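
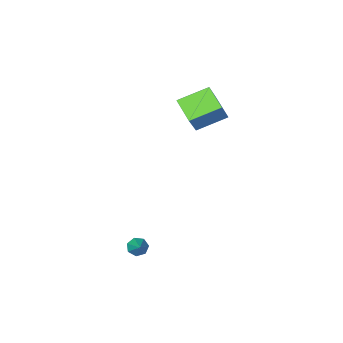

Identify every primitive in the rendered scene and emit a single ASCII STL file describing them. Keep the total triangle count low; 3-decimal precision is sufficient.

solid 
facet normal -0.887 0.249 0.388
outer loop
vertex -2.455 -0.147 4.348
vertex -2.412 1.149 3.614
vertex -3.353 -0.977 2.829
endloop
endfacet
facet normal -0.029 -0.870 0.493
outer loop
vertex -1.748 -1.429 2.126
vertex -2.455 -0.147 4.348
vertex -3.353 -0.977 2.829
endloop
endfacet
facet normal -0.887 0.249 0.389
outer loop
vertex -3.353 -0.977 2.829
vertex -2.412 1.149 3.614
vertex -3.311 0.318 2.095
endloop
endfacet
facet normal -0.461 -0.426 -0.778
outer loop
vertex -3.311 0.318 2.095
vertex -1.748 -1.429 2.126
vertex -3.353 -0.977 2.829
endloop
endfacet
facet normal 0.461 0.426 0.779
outer loop
vertex -2.455 -0.147 4.348
vertex -0.807 0.697 2.911
vertex -2.412 1.149 3.614
endloop
endfacet
facet normal -0.029 -0.870 0.493
outer loop
vertex -0.849 -0.598 3.645
vertex -2.455 -0.147 4.348
vertex -1.748 -1.429 2.126
endloop
endfacet
facet normal 0.461 0.426 0.779
outer loop
vertex -0.849 -0.598 3.645
vertex -0.807 0.697 2.911
vertex -2.455 -0.147 4.348
endloop
endfacet
facet normal 0.029 0.870 -0.493
outer loop
vertex -2.412 1.149 3.614
vertex -0.807 0.697 2.911
vertex -3.311 0.318 2.095
endloop
endfacet
facet normal -0.461 -0.426 -0.779
outer loop
vertex -1.705 -0.133 1.392
vertex -1.748 -1.429 2.126
vertex -3.311 0.318 2.095
endloop
endfacet
facet normal 0.029 0.870 -0.492
outer loop
vertex -3.311 0.318 2.095
vertex -0.807 0.697 2.911
vertex -1.705 -0.133 1.392
endloop
endfacet
facet normal 0.887 -0.249 -0.389
outer loop
vertex -1.705 -0.133 1.392
vertex -0.849 -0.598 3.645
vertex -1.748 -1.429 2.126
endloop
endfacet
facet normal 0.887 -0.249 -0.388
outer loop
vertex -0.807 0.697 2.911
vertex -0.849 -0.598 3.645
vertex -1.705 -0.133 1.392
endloop
endfacet
facet normal -0.307 -0.733 -0.607
outer loop
vertex 3.758 2.595 -3.282
vertex 3.351 2.916 -3.464
vertex 3.862 2.865 -3.661
endloop
endfacet
facet normal 0.976 -0.115 0.186
outer loop
vertex 3.758 2.595 -3.282
vertex 3.862 2.865 -3.661
vertex 3.789 3.964 -2.596
endloop
endfacet
facet normal -0.307 -0.733 -0.607
outer loop
vertex 3.862 2.865 -3.661
vertex 3.351 2.916 -3.464
vertex 3.581 3.174 -3.892
endloop
endfacet
facet normal 0.807 0.438 -0.396
outer loop
vertex 3.862 2.865 -3.661
vertex 3.581 3.174 -3.892
vertex 3.789 3.964 -2.596
endloop
endfacet
facet normal -0.307 -0.733 -0.607
outer loop
vertex 3.581 3.174 -3.892
vertex 3.351 2.916 -3.464
vertex 3.127 3.289 -3.801
endloop
endfacet
facet normal 0.107 0.841 -0.530
outer loop
vertex 3.581 3.174 -3.892
vertex 3.127 3.289 -3.801
vertex 3.789 3.964 -2.596
endloop
endfacet
facet normal -0.304 -0.733 -0.609
outer loop
vertex 3.127 3.289 -3.801
vertex 3.351 2.916 -3.464
vertex 2.841 3.122 -3.457
endloop
endfacet
facet normal -0.600 0.792 -0.114
outer loop
vertex 3.127 3.289 -3.801
vertex 2.841 3.122 -3.457
vertex 3.789 3.964 -2.596
endloop
endfacet
facet normal -0.305 -0.734 -0.606
outer loop
vertex 2.841 3.122 -3.457
vertex 3.351 2.916 -3.464
vertex 2.94 2.801 -3.118
endloop
endfacet
facet normal -0.778 0.327 0.537
outer loop
vertex 2.841 3.122 -3.457
vertex 2.94 2.801 -3.118
vertex 3.789 3.964 -2.596
endloop
endfacet
facet normal -0.306 -0.733 -0.607
outer loop
vertex 2.94 2.801 -3.118
vertex 3.351 2.916 -3.464
vertex 3.348 2.566 -3.04
endloop
endfacet
facet normal -0.296 -0.203 0.933
outer loop
vertex 2.94 2.801 -3.118
vertex 3.348 2.566 -3.04
vertex 3.789 3.964 -2.596
endloop
endfacet
facet normal -0.307 -0.733 -0.607
outer loop
vertex 3.348 2.566 -3.04
vertex 3.351 2.916 -3.464
vertex 3.758 2.595 -3.282
endloop
endfacet
facet normal 0.487 -0.400 0.777
outer loop
vertex 3.348 2.566 -3.04
vertex 3.758 2.595 -3.282
vertex 3.789 3.964 -2.596
endloop
endfacet

endsolid


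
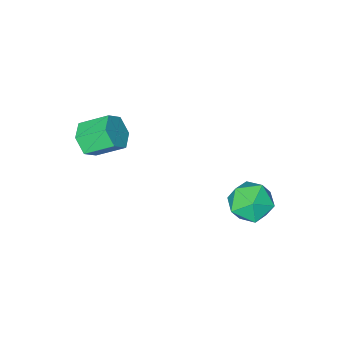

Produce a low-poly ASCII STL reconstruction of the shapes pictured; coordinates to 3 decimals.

solid 
facet normal 0.605 -0.593 -0.532
outer loop
vertex 1.255 0.416 3.532
vertex 0.792 0.334 3.097
vertex 1.209 0.816 3.034
endloop
endfacet
facet normal 0.793 0.508 0.335
outer loop
vertex 1.255 0.416 3.532
vertex 1.209 0.816 3.034
vertex 0.59 1.068 4.117
endloop
endfacet
facet normal 0.793 0.508 0.335
outer loop
vertex 0.59 1.068 4.117
vertex 1.209 0.816 3.034
vertex 0.544 1.468 3.62
endloop
endfacet
facet normal -0.605 0.592 0.532
outer loop
vertex 0.59 1.068 4.117
vertex 0.544 1.468 3.62
vertex 0.128 0.986 3.683
endloop
endfacet
facet normal 0.604 -0.592 -0.533
outer loop
vertex 1.209 0.816 3.034
vertex 0.792 0.334 3.097
vertex 0.746 0.734 2.6
endloop
endfacet
facet normal 0.334 0.795 -0.506
outer loop
vertex 1.209 0.816 3.034
vertex 0.746 0.734 2.6
vertex 0.544 1.468 3.62
endloop
endfacet
facet normal 0.334 0.795 -0.506
outer loop
vertex 0.544 1.468 3.62
vertex 0.746 0.734 2.6
vertex 0.081 1.386 3.185
endloop
endfacet
facet normal -0.605 0.592 0.532
outer loop
vertex 0.544 1.468 3.62
vertex 0.081 1.386 3.185
vertex 0.128 0.986 3.683
endloop
endfacet
facet normal 0.605 -0.592 -0.532
outer loop
vertex 0.746 0.734 2.6
vertex 0.792 0.334 3.097
vertex 0.33 0.252 2.663
endloop
endfacet
facet normal -0.459 0.286 -0.841
outer loop
vertex 0.746 0.734 2.6
vertex 0.33 0.252 2.663
vertex 0.081 1.386 3.185
endloop
endfacet
facet normal -0.459 0.286 -0.841
outer loop
vertex 0.081 1.386 3.185
vertex 0.33 0.252 2.663
vertex -0.335 0.904 3.248
endloop
endfacet
facet normal -0.605 0.592 0.532
outer loop
vertex 0.081 1.386 3.185
vertex -0.335 0.904 3.248
vertex 0.128 0.986 3.683
endloop
endfacet
facet normal 0.605 -0.592 -0.532
outer loop
vertex 0.33 0.252 2.663
vertex 0.792 0.334 3.097
vertex 0.376 -0.148 3.16
endloop
endfacet
facet normal -0.793 -0.508 -0.335
outer loop
vertex 0.33 0.252 2.663
vertex 0.376 -0.148 3.16
vertex -0.335 0.904 3.248
endloop
endfacet
facet normal -0.793 -0.508 -0.335
outer loop
vertex -0.335 0.904 3.248
vertex 0.376 -0.148 3.16
vertex -0.289 0.504 3.746
endloop
endfacet
facet normal -0.605 0.593 0.532
outer loop
vertex -0.335 0.904 3.248
vertex -0.289 0.504 3.746
vertex 0.128 0.986 3.683
endloop
endfacet
facet normal 0.605 -0.592 -0.532
outer loop
vertex 0.376 -0.148 3.16
vertex 0.792 0.334 3.097
vertex 0.839 -0.066 3.595
endloop
endfacet
facet normal -0.334 -0.795 0.506
outer loop
vertex 0.376 -0.148 3.16
vertex 0.839 -0.066 3.595
vertex -0.289 0.504 3.746
endloop
endfacet
facet normal -0.334 -0.795 0.506
outer loop
vertex -0.289 0.504 3.746
vertex 0.839 -0.066 3.595
vertex 0.174 0.586 4.18
endloop
endfacet
facet normal -0.604 0.592 0.533
outer loop
vertex -0.289 0.504 3.746
vertex 0.174 0.586 4.18
vertex 0.128 0.986 3.683
endloop
endfacet
facet normal 0.605 -0.592 -0.532
outer loop
vertex 0.839 -0.066 3.595
vertex 0.792 0.334 3.097
vertex 1.255 0.416 3.532
endloop
endfacet
facet normal 0.459 -0.286 0.841
outer loop
vertex 0.839 -0.066 3.595
vertex 1.255 0.416 3.532
vertex 0.174 0.586 4.18
endloop
endfacet
facet normal 0.459 -0.286 0.841
outer loop
vertex 0.174 0.586 4.18
vertex 1.255 0.416 3.532
vertex 0.59 1.068 4.117
endloop
endfacet
facet normal -0.605 0.592 0.532
outer loop
vertex 0.174 0.586 4.18
vertex 0.59 1.068 4.117
vertex 0.128 0.986 3.683
endloop
endfacet
facet normal -0.823 0.497 -0.275
outer loop
vertex -3.401 3.857 -0.282
vertex -3.837 3.459 0.303
vertex -3.462 4.179 0.481
endloop
endfacet
facet normal -0.238 0.888 -0.394
outer loop
vertex -3.401 3.857 -0.282
vertex -3.462 4.179 0.481
vertex -2.735 4.196 0.08
endloop
endfacet
facet normal 0.188 0.520 -0.833
outer loop
vertex -3.401 3.857 -0.282
vertex -2.735 4.196 0.08
vertex -2.66 3.487 -0.346
endloop
endfacet
facet normal -0.134 -0.098 -0.986
outer loop
vertex -3.401 3.857 -0.282
vertex -2.66 3.487 -0.346
vertex -3.341 3.032 -0.208
endloop
endfacet
facet normal -0.758 -0.113 -0.642
outer loop
vertex -3.401 3.857 -0.282
vertex -3.341 3.032 -0.208
vertex -3.837 3.459 0.303
endloop
endfacet
facet normal 0.103 0.968 0.228
outer loop
vertex -2.735 4.196 0.08
vertex -3.462 4.179 0.481
vertex -2.759 4.008 0.888
endloop
endfacet
facet normal -0.843 0.336 0.420
outer loop
vertex -3.462 4.179 0.481
vertex -3.837 3.459 0.303
vertex -3.44 3.553 1.026
endloop
endfacet
facet normal -0.739 -0.651 -0.173
outer loop
vertex -3.837 3.459 0.303
vertex -3.341 3.032 -0.208
vertex -3.365 2.844 0.6
endloop
endfacet
facet normal 0.271 -0.627 -0.731
outer loop
vertex -3.341 3.032 -0.208
vertex -2.66 3.487 -0.346
vertex -2.638 2.861 0.199
endloop
endfacet
facet normal 0.792 0.374 -0.483
outer loop
vertex -2.66 3.487 -0.346
vertex -2.735 4.196 0.08
vertex -2.263 3.581 0.377
endloop
endfacet
facet normal 0.134 0.098 0.986
outer loop
vertex -2.699 3.183 0.962
vertex -2.759 4.008 0.888
vertex -3.44 3.553 1.026
endloop
endfacet
facet normal -0.188 -0.520 0.833
outer loop
vertex -2.699 3.183 0.962
vertex -3.44 3.553 1.026
vertex -3.365 2.844 0.6
endloop
endfacet
facet normal 0.238 -0.888 0.394
outer loop
vertex -2.699 3.183 0.962
vertex -3.365 2.844 0.6
vertex -2.638 2.861 0.199
endloop
endfacet
facet normal 0.823 -0.497 0.275
outer loop
vertex -2.699 3.183 0.962
vertex -2.638 2.861 0.199
vertex -2.263 3.581 0.377
endloop
endfacet
facet normal 0.758 0.113 0.642
outer loop
vertex -2.699 3.183 0.962
vertex -2.263 3.581 0.377
vertex -2.759 4.008 0.888
endloop
endfacet
facet normal -0.271 0.627 0.731
outer loop
vertex -3.44 3.553 1.026
vertex -2.759 4.008 0.888
vertex -3.462 4.179 0.481
endloop
endfacet
facet normal -0.792 -0.374 0.483
outer loop
vertex -3.365 2.844 0.6
vertex -3.44 3.553 1.026
vertex -3.837 3.459 0.303
endloop
endfacet
facet normal -0.103 -0.968 -0.228
outer loop
vertex -2.638 2.861 0.199
vertex -3.365 2.844 0.6
vertex -3.341 3.032 -0.208
endloop
endfacet
facet normal 0.843 -0.336 -0.420
outer loop
vertex -2.263 3.581 0.377
vertex -2.638 2.861 0.199
vertex -2.66 3.487 -0.346
endloop
endfacet
facet normal 0.739 0.651 0.173
outer loop
vertex -2.759 4.008 0.888
vertex -2.263 3.581 0.377
vertex -2.735 4.196 0.08
endloop
endfacet

endsolid


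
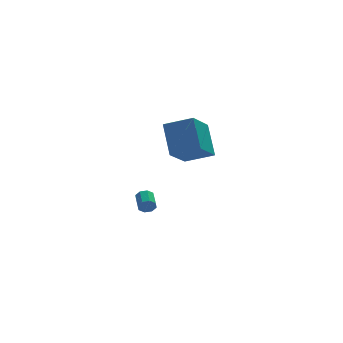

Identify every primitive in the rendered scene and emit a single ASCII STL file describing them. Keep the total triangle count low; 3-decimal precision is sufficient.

solid 
facet normal -0.127 -0.948 -0.291
outer loop
vertex 2.584 1.046 -4.543
vertex 2.301 0.953 -4.116
vertex 2.196 1.115 -4.598
endloop
endfacet
facet normal 0.182 0.267 -0.947
outer loop
vertex 2.584 1.046 -4.543
vertex 2.196 1.115 -4.598
vertex 2.721 2.06 -4.231
endloop
endfacet
facet normal 0.184 0.265 -0.946
outer loop
vertex 2.721 2.06 -4.231
vertex 2.196 1.115 -4.598
vertex 2.333 2.13 -4.287
endloop
endfacet
facet normal 0.129 0.948 0.292
outer loop
vertex 2.721 2.06 -4.231
vertex 2.333 2.13 -4.287
vertex 2.439 1.967 -3.804
endloop
endfacet
facet normal -0.129 -0.948 -0.291
outer loop
vertex 2.196 1.115 -4.598
vertex 2.301 0.953 -4.116
vertex 1.87 1.09 -4.372
endloop
endfacet
facet normal -0.557 0.311 -0.770
outer loop
vertex 2.196 1.115 -4.598
vertex 1.87 1.09 -4.372
vertex 2.333 2.13 -4.287
endloop
endfacet
facet normal -0.560 0.312 -0.768
outer loop
vertex 2.333 2.13 -4.287
vertex 1.87 1.09 -4.372
vertex 2.007 2.104 -4.06
endloop
endfacet
facet normal 0.128 0.948 0.292
outer loop
vertex 2.333 2.13 -4.287
vertex 2.007 2.104 -4.06
vertex 2.439 1.967 -3.804
endloop
endfacet
facet normal -0.128 -0.948 -0.291
outer loop
vertex 1.87 1.09 -4.372
vertex 2.301 0.953 -4.116
vertex 1.797 0.984 -3.995
endloop
endfacet
facet normal -0.975 0.175 -0.140
outer loop
vertex 1.87 1.09 -4.372
vertex 1.797 0.984 -3.995
vertex 2.007 2.104 -4.06
endloop
endfacet
facet normal -0.975 0.175 -0.140
outer loop
vertex 2.007 2.104 -4.06
vertex 1.797 0.984 -3.995
vertex 1.934 1.998 -3.683
endloop
endfacet
facet normal 0.128 0.948 0.291
outer loop
vertex 2.007 2.104 -4.06
vertex 1.934 1.998 -3.683
vertex 2.439 1.967 -3.804
endloop
endfacet
facet normal -0.128 -0.948 -0.291
outer loop
vertex 1.797 0.984 -3.995
vertex 2.301 0.953 -4.116
vertex 2.019 0.86 -3.689
endloop
endfacet
facet normal -0.820 -0.064 0.569
outer loop
vertex 1.797 0.984 -3.995
vertex 2.019 0.86 -3.689
vertex 1.934 1.998 -3.683
endloop
endfacet
facet normal -0.820 -0.064 0.569
outer loop
vertex 1.934 1.998 -3.683
vertex 2.019 0.86 -3.689
vertex 2.156 1.874 -3.377
endloop
endfacet
facet normal 0.128 0.948 0.291
outer loop
vertex 1.934 1.998 -3.683
vertex 2.156 1.874 -3.377
vertex 2.439 1.967 -3.804
endloop
endfacet
facet normal -0.129 -0.948 -0.292
outer loop
vertex 2.019 0.86 -3.689
vertex 2.301 0.953 -4.116
vertex 2.407 0.79 -3.633
endloop
endfacet
facet normal -0.185 -0.266 0.946
outer loop
vertex 2.019 0.86 -3.689
vertex 2.407 0.79 -3.633
vertex 2.156 1.874 -3.377
endloop
endfacet
facet normal -0.181 -0.266 0.947
outer loop
vertex 2.156 1.874 -3.377
vertex 2.407 0.79 -3.633
vertex 2.544 1.805 -3.322
endloop
endfacet
facet normal 0.127 0.948 0.291
outer loop
vertex 2.156 1.874 -3.377
vertex 2.544 1.805 -3.322
vertex 2.439 1.967 -3.804
endloop
endfacet
facet normal -0.128 -0.948 -0.292
outer loop
vertex 2.407 0.79 -3.633
vertex 2.301 0.953 -4.116
vertex 2.733 0.816 -3.86
endloop
endfacet
facet normal 0.560 -0.311 0.768
outer loop
vertex 2.407 0.79 -3.633
vertex 2.733 0.816 -3.86
vertex 2.544 1.805 -3.322
endloop
endfacet
facet normal 0.557 -0.312 0.769
outer loop
vertex 2.544 1.805 -3.322
vertex 2.733 0.816 -3.86
vertex 2.87 1.83 -3.548
endloop
endfacet
facet normal 0.129 0.948 0.291
outer loop
vertex 2.544 1.805 -3.322
vertex 2.87 1.83 -3.548
vertex 2.439 1.967 -3.804
endloop
endfacet
facet normal -0.128 -0.948 -0.291
outer loop
vertex 2.733 0.816 -3.86
vertex 2.301 0.953 -4.116
vertex 2.806 0.922 -4.237
endloop
endfacet
facet normal 0.975 -0.175 0.140
outer loop
vertex 2.733 0.816 -3.86
vertex 2.806 0.922 -4.237
vertex 2.87 1.83 -3.548
endloop
endfacet
facet normal 0.975 -0.175 0.140
outer loop
vertex 2.87 1.83 -3.548
vertex 2.806 0.922 -4.237
vertex 2.943 1.936 -3.925
endloop
endfacet
facet normal 0.128 0.948 0.291
outer loop
vertex 2.87 1.83 -3.548
vertex 2.943 1.936 -3.925
vertex 2.439 1.967 -3.804
endloop
endfacet
facet normal -0.128 -0.948 -0.291
outer loop
vertex 2.806 0.922 -4.237
vertex 2.301 0.953 -4.116
vertex 2.584 1.046 -4.543
endloop
endfacet
facet normal 0.820 0.064 -0.569
outer loop
vertex 2.806 0.922 -4.237
vertex 2.584 1.046 -4.543
vertex 2.943 1.936 -3.925
endloop
endfacet
facet normal 0.820 0.064 -0.569
outer loop
vertex 2.943 1.936 -3.925
vertex 2.584 1.046 -4.543
vertex 2.721 2.06 -4.231
endloop
endfacet
facet normal 0.128 0.948 0.291
outer loop
vertex 2.943 1.936 -3.925
vertex 2.721 2.06 -4.231
vertex 2.439 1.967 -3.804
endloop
endfacet
facet normal -0.833 0.431 -0.347
outer loop
vertex 2.075 -4.247 1.835
vertex 2.098 -2.923 3.426
vertex 3.236 -2.911 0.706
endloop
endfacet
facet normal -0.011 -0.640 -0.768
outer loop
vertex 4.602 -3.617 1.274
vertex 2.075 -4.247 1.835
vertex 3.236 -2.911 0.706
endloop
endfacet
facet normal -0.834 0.430 -0.347
outer loop
vertex 3.236 -2.911 0.706
vertex 2.098 -2.923 3.426
vertex 3.258 -1.586 2.296
endloop
endfacet
facet normal 0.553 0.636 -0.538
outer loop
vertex 3.258 -1.586 2.296
vertex 4.602 -3.617 1.274
vertex 3.236 -2.911 0.706
endloop
endfacet
facet normal -0.553 -0.637 0.538
outer loop
vertex 2.075 -4.247 1.835
vertex 3.464 -3.629 3.994
vertex 2.098 -2.923 3.426
endloop
endfacet
facet normal -0.011 -0.640 -0.768
outer loop
vertex 3.442 -4.954 2.404
vertex 2.075 -4.247 1.835
vertex 4.602 -3.617 1.274
endloop
endfacet
facet normal -0.553 -0.636 0.538
outer loop
vertex 3.442 -4.954 2.404
vertex 3.464 -3.629 3.994
vertex 2.075 -4.247 1.835
endloop
endfacet
facet normal 0.011 0.640 0.768
outer loop
vertex 2.098 -2.923 3.426
vertex 3.464 -3.629 3.994
vertex 3.258 -1.586 2.296
endloop
endfacet
facet normal 0.553 0.636 -0.538
outer loop
vertex 4.625 -2.293 2.865
vertex 4.602 -3.617 1.274
vertex 3.258 -1.586 2.296
endloop
endfacet
facet normal 0.011 0.640 0.768
outer loop
vertex 3.258 -1.586 2.296
vertex 3.464 -3.629 3.994
vertex 4.625 -2.293 2.865
endloop
endfacet
facet normal 0.834 -0.431 0.346
outer loop
vertex 4.625 -2.293 2.865
vertex 3.442 -4.954 2.404
vertex 4.602 -3.617 1.274
endloop
endfacet
facet normal 0.833 -0.431 0.347
outer loop
vertex 3.464 -3.629 3.994
vertex 3.442 -4.954 2.404
vertex 4.625 -2.293 2.865
endloop
endfacet

endsolid


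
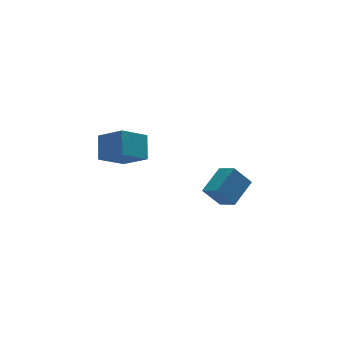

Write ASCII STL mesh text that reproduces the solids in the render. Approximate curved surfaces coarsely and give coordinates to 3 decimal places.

solid 
facet normal -0.489 0.700 -0.520
outer loop
vertex -4.972 1.303 3.245
vertex -3.32 1.684 2.203
vertex -5.43 0.127 2.091
endloop
endfacet
facet normal -0.830 -0.191 0.524
outer loop
vertex -4.5 -1.204 3.077
vertex -4.972 1.303 3.245
vertex -5.43 0.127 2.091
endloop
endfacet
facet normal -0.489 0.701 -0.519
outer loop
vertex -5.43 0.127 2.091
vertex -3.32 1.684 2.203
vertex -3.778 0.508 1.048
endloop
endfacet
facet normal -0.268 -0.687 -0.675
outer loop
vertex -3.778 0.508 1.048
vertex -4.5 -1.204 3.077
vertex -5.43 0.127 2.091
endloop
endfacet
facet normal 0.268 0.687 0.675
outer loop
vertex -4.972 1.303 3.245
vertex -2.39 0.353 3.189
vertex -3.32 1.684 2.203
endloop
endfacet
facet normal -0.830 -0.191 0.524
outer loop
vertex -4.042 -0.028 4.232
vertex -4.972 1.303 3.245
vertex -4.5 -1.204 3.077
endloop
endfacet
facet normal 0.268 0.688 0.675
outer loop
vertex -4.042 -0.028 4.232
vertex -2.39 0.353 3.189
vertex -4.972 1.303 3.245
endloop
endfacet
facet normal 0.830 0.192 -0.524
outer loop
vertex -3.32 1.684 2.203
vertex -2.39 0.353 3.189
vertex -3.778 0.508 1.048
endloop
endfacet
facet normal -0.267 -0.687 -0.675
outer loop
vertex -2.848 -0.823 2.035
vertex -4.5 -1.204 3.077
vertex -3.778 0.508 1.048
endloop
endfacet
facet normal 0.830 0.191 -0.524
outer loop
vertex -3.778 0.508 1.048
vertex -2.39 0.353 3.189
vertex -2.848 -0.823 2.035
endloop
endfacet
facet normal 0.489 -0.701 0.519
outer loop
vertex -2.848 -0.823 2.035
vertex -4.042 -0.028 4.232
vertex -4.5 -1.204 3.077
endloop
endfacet
facet normal 0.489 -0.700 0.519
outer loop
vertex -2.39 0.353 3.189
vertex -4.042 -0.028 4.232
vertex -2.848 -0.823 2.035
endloop
endfacet
facet normal -0.605 0.229 0.763
outer loop
vertex 1.652 -0.323 -2.192
vertex 3.19 0.671 -1.271
vertex 1.264 0.901 -2.866
endloop
endfacet
facet normal -0.750 -0.485 -0.450
outer loop
vertex 2.25 0.529 -4.109
vertex 1.652 -0.323 -2.192
vertex 1.264 0.901 -2.866
endloop
endfacet
facet normal -0.605 0.228 0.763
outer loop
vertex 1.264 0.901 -2.866
vertex 3.19 0.671 -1.271
vertex 2.802 1.895 -1.944
endloop
endfacet
facet normal -0.267 0.844 -0.465
outer loop
vertex 2.802 1.895 -1.944
vertex 2.25 0.529 -4.109
vertex 1.264 0.901 -2.866
endloop
endfacet
facet normal 0.267 -0.844 0.465
outer loop
vertex 1.652 -0.323 -2.192
vertex 4.176 0.299 -2.514
vertex 3.19 0.671 -1.271
endloop
endfacet
facet normal -0.750 -0.485 -0.450
outer loop
vertex 2.638 -0.695 -3.436
vertex 1.652 -0.323 -2.192
vertex 2.25 0.529 -4.109
endloop
endfacet
facet normal 0.267 -0.844 0.464
outer loop
vertex 2.638 -0.695 -3.436
vertex 4.176 0.299 -2.514
vertex 1.652 -0.323 -2.192
endloop
endfacet
facet normal 0.750 0.485 0.450
outer loop
vertex 3.19 0.671 -1.271
vertex 4.176 0.299 -2.514
vertex 2.802 1.895 -1.944
endloop
endfacet
facet normal -0.267 0.844 -0.464
outer loop
vertex 3.788 1.523 -3.188
vertex 2.25 0.529 -4.109
vertex 2.802 1.895 -1.944
endloop
endfacet
facet normal 0.750 0.485 0.449
outer loop
vertex 2.802 1.895 -1.944
vertex 4.176 0.299 -2.514
vertex 3.788 1.523 -3.188
endloop
endfacet
facet normal 0.604 -0.228 -0.763
outer loop
vertex 3.788 1.523 -3.188
vertex 2.638 -0.695 -3.436
vertex 2.25 0.529 -4.109
endloop
endfacet
facet normal 0.605 -0.228 -0.763
outer loop
vertex 4.176 0.299 -2.514
vertex 2.638 -0.695 -3.436
vertex 3.788 1.523 -3.188
endloop
endfacet

endsolid


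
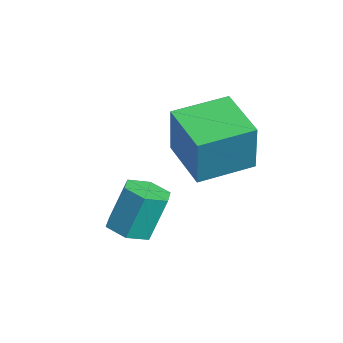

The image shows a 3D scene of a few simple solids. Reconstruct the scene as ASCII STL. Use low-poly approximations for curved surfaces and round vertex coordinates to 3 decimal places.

solid 
facet normal -0.965 -0.138 0.221
outer loop
vertex -4.018 -1.822 0.738
vertex -4.244 0.065 0.929
vertex -4.471 -1.684 -1.154
endloop
endfacet
facet normal 0.118 -0.988 -0.100
outer loop
vertex -2.656 -1.425 -1.569
vertex -4.018 -1.822 0.738
vertex -4.471 -1.684 -1.154
endloop
endfacet
facet normal -0.965 -0.138 0.221
outer loop
vertex -4.471 -1.684 -1.154
vertex -4.244 0.065 0.929
vertex -4.697 0.203 -0.962
endloop
endfacet
facet normal -0.232 0.071 -0.970
outer loop
vertex -4.697 0.203 -0.962
vertex -2.656 -1.425 -1.569
vertex -4.471 -1.684 -1.154
endloop
endfacet
facet normal 0.232 -0.070 0.970
outer loop
vertex -4.018 -1.822 0.738
vertex -2.429 0.324 0.514
vertex -4.244 0.065 0.929
endloop
endfacet
facet normal 0.118 -0.988 -0.100
outer loop
vertex -2.203 -1.563 0.322
vertex -4.018 -1.822 0.738
vertex -2.656 -1.425 -1.569
endloop
endfacet
facet normal 0.232 -0.071 0.970
outer loop
vertex -2.203 -1.563 0.322
vertex -2.429 0.324 0.514
vertex -4.018 -1.822 0.738
endloop
endfacet
facet normal -0.118 0.988 0.100
outer loop
vertex -4.244 0.065 0.929
vertex -2.429 0.324 0.514
vertex -4.697 0.203 -0.962
endloop
endfacet
facet normal -0.232 0.070 -0.970
outer loop
vertex -2.882 0.462 -1.378
vertex -2.656 -1.425 -1.569
vertex -4.697 0.203 -0.962
endloop
endfacet
facet normal -0.118 0.988 0.100
outer loop
vertex -4.697 0.203 -0.962
vertex -2.429 0.324 0.514
vertex -2.882 0.462 -1.378
endloop
endfacet
facet normal 0.965 0.138 -0.221
outer loop
vertex -2.882 0.462 -1.378
vertex -2.203 -1.563 0.322
vertex -2.656 -1.425 -1.569
endloop
endfacet
facet normal 0.965 0.138 -0.221
outer loop
vertex -2.429 0.324 0.514
vertex -2.203 -1.563 0.322
vertex -2.882 0.462 -1.378
endloop
endfacet
facet normal 0.057 -0.371 -0.927
outer loop
vertex -1.157 -4.009 -2.401
vertex -1.845 -3.725 -2.557
vertex -1.223 -3.308 -2.686
endloop
endfacet
facet normal 0.995 0.102 0.021
outer loop
vertex -1.157 -4.009 -2.401
vertex -1.223 -3.308 -2.686
vertex -1.248 -3.419 -0.927
endloop
endfacet
facet normal 0.995 0.101 0.020
outer loop
vertex -1.248 -3.419 -0.927
vertex -1.223 -3.308 -2.686
vertex -1.313 -2.718 -1.212
endloop
endfacet
facet normal -0.057 0.371 0.927
outer loop
vertex -1.248 -3.419 -0.927
vertex -1.313 -2.718 -1.212
vertex -1.935 -3.135 -1.083
endloop
endfacet
facet normal 0.057 -0.371 -0.927
outer loop
vertex -1.223 -3.308 -2.686
vertex -1.845 -3.725 -2.557
vertex -1.91 -3.024 -2.842
endloop
endfacet
facet normal 0.423 0.850 -0.314
outer loop
vertex -1.223 -3.308 -2.686
vertex -1.91 -3.024 -2.842
vertex -1.313 -2.718 -1.212
endloop
endfacet
facet normal 0.423 0.850 -0.315
outer loop
vertex -1.313 -2.718 -1.212
vertex -1.91 -3.024 -2.842
vertex -2.001 -2.433 -1.368
endloop
endfacet
facet normal -0.056 0.371 0.927
outer loop
vertex -1.313 -2.718 -1.212
vertex -2.001 -2.433 -1.368
vertex -1.935 -3.135 -1.083
endloop
endfacet
facet normal 0.057 -0.371 -0.927
outer loop
vertex -1.91 -3.024 -2.842
vertex -1.845 -3.725 -2.557
vertex -2.532 -3.441 -2.713
endloop
endfacet
facet normal -0.572 0.749 -0.336
outer loop
vertex -1.91 -3.024 -2.842
vertex -2.532 -3.441 -2.713
vertex -2.001 -2.433 -1.368
endloop
endfacet
facet normal -0.572 0.748 -0.335
outer loop
vertex -2.001 -2.433 -1.368
vertex -2.532 -3.441 -2.713
vertex -2.623 -2.851 -1.239
endloop
endfacet
facet normal -0.057 0.371 0.927
outer loop
vertex -2.001 -2.433 -1.368
vertex -2.623 -2.851 -1.239
vertex -1.935 -3.135 -1.083
endloop
endfacet
facet normal 0.057 -0.371 -0.927
outer loop
vertex -2.532 -3.441 -2.713
vertex -1.845 -3.725 -2.557
vertex -2.467 -4.142 -2.428
endloop
endfacet
facet normal -0.995 -0.101 -0.021
outer loop
vertex -2.532 -3.441 -2.713
vertex -2.467 -4.142 -2.428
vertex -2.623 -2.851 -1.239
endloop
endfacet
facet normal -0.995 -0.102 -0.020
outer loop
vertex -2.623 -2.851 -1.239
vertex -2.467 -4.142 -2.428
vertex -2.557 -3.552 -0.954
endloop
endfacet
facet normal -0.057 0.371 0.927
outer loop
vertex -2.623 -2.851 -1.239
vertex -2.557 -3.552 -0.954
vertex -1.935 -3.135 -1.083
endloop
endfacet
facet normal 0.056 -0.371 -0.927
outer loop
vertex -2.467 -4.142 -2.428
vertex -1.845 -3.725 -2.557
vertex -1.779 -4.427 -2.272
endloop
endfacet
facet normal -0.423 -0.850 0.314
outer loop
vertex -2.467 -4.142 -2.428
vertex -1.779 -4.427 -2.272
vertex -2.557 -3.552 -0.954
endloop
endfacet
facet normal -0.423 -0.850 0.315
outer loop
vertex -2.557 -3.552 -0.954
vertex -1.779 -4.427 -2.272
vertex -1.87 -3.836 -0.798
endloop
endfacet
facet normal -0.057 0.371 0.927
outer loop
vertex -2.557 -3.552 -0.954
vertex -1.87 -3.836 -0.798
vertex -1.935 -3.135 -1.083
endloop
endfacet
facet normal 0.057 -0.371 -0.927
outer loop
vertex -1.779 -4.427 -2.272
vertex -1.845 -3.725 -2.557
vertex -1.157 -4.009 -2.401
endloop
endfacet
facet normal 0.572 -0.748 0.335
outer loop
vertex -1.779 -4.427 -2.272
vertex -1.157 -4.009 -2.401
vertex -1.87 -3.836 -0.798
endloop
endfacet
facet normal 0.572 -0.749 0.335
outer loop
vertex -1.87 -3.836 -0.798
vertex -1.157 -4.009 -2.401
vertex -1.248 -3.419 -0.927
endloop
endfacet
facet normal -0.057 0.371 0.927
outer loop
vertex -1.87 -3.836 -0.798
vertex -1.248 -3.419 -0.927
vertex -1.935 -3.135 -1.083
endloop
endfacet

endsolid


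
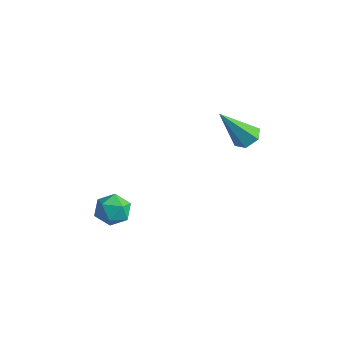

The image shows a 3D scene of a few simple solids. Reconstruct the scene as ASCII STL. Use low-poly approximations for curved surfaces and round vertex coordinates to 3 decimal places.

solid 
facet normal 0.179 -0.096 0.979
outer loop
vertex -0.811 -3.379 -3.025
vertex -0.709 -4.187 -3.123
vertex -0.067 -3.681 -3.191
endloop
endfacet
facet normal 0.387 0.546 0.743
outer loop
vertex -0.811 -3.379 -3.025
vertex -0.067 -3.681 -3.191
vertex -0.323 -2.996 -3.561
endloop
endfacet
facet normal -0.180 0.870 0.458
outer loop
vertex -0.811 -3.379 -3.025
vertex -0.323 -2.996 -3.561
vertex -1.123 -3.077 -3.721
endloop
endfacet
facet normal -0.740 0.430 0.518
outer loop
vertex -0.811 -3.379 -3.025
vertex -1.123 -3.077 -3.721
vertex -1.362 -3.814 -3.451
endloop
endfacet
facet normal -0.517 -0.167 0.839
outer loop
vertex -0.811 -3.379 -3.025
vertex -1.362 -3.814 -3.451
vertex -0.709 -4.187 -3.123
endloop
endfacet
facet normal 0.866 0.446 0.226
outer loop
vertex -0.323 -2.996 -3.561
vertex -0.067 -3.681 -3.191
vertex 0.082 -3.566 -3.989
endloop
endfacet
facet normal 0.531 -0.592 0.607
outer loop
vertex -0.067 -3.681 -3.191
vertex -0.709 -4.187 -3.123
vertex -0.157 -4.303 -3.719
endloop
endfacet
facet normal -0.595 -0.708 0.380
outer loop
vertex -0.709 -4.187 -3.123
vertex -1.362 -3.814 -3.451
vertex -0.957 -4.384 -3.879
endloop
endfacet
facet normal -0.956 0.258 -0.141
outer loop
vertex -1.362 -3.814 -3.451
vertex -1.123 -3.077 -3.721
vertex -1.213 -3.699 -4.249
endloop
endfacet
facet normal -0.051 0.970 -0.236
outer loop
vertex -1.123 -3.077 -3.721
vertex -0.323 -2.996 -3.561
vertex -0.571 -3.193 -4.317
endloop
endfacet
facet normal 0.740 -0.430 -0.518
outer loop
vertex -0.469 -4.001 -4.415
vertex 0.082 -3.566 -3.989
vertex -0.157 -4.303 -3.719
endloop
endfacet
facet normal 0.180 -0.870 -0.458
outer loop
vertex -0.469 -4.001 -4.415
vertex -0.157 -4.303 -3.719
vertex -0.957 -4.384 -3.879
endloop
endfacet
facet normal -0.387 -0.546 -0.743
outer loop
vertex -0.469 -4.001 -4.415
vertex -0.957 -4.384 -3.879
vertex -1.213 -3.699 -4.249
endloop
endfacet
facet normal -0.179 0.096 -0.979
outer loop
vertex -0.469 -4.001 -4.415
vertex -1.213 -3.699 -4.249
vertex -0.571 -3.193 -4.317
endloop
endfacet
facet normal 0.517 0.167 -0.839
outer loop
vertex -0.469 -4.001 -4.415
vertex -0.571 -3.193 -4.317
vertex 0.082 -3.566 -3.989
endloop
endfacet
facet normal 0.956 -0.258 0.141
outer loop
vertex -0.157 -4.303 -3.719
vertex 0.082 -3.566 -3.989
vertex -0.067 -3.681 -3.191
endloop
endfacet
facet normal 0.051 -0.970 0.236
outer loop
vertex -0.957 -4.384 -3.879
vertex -0.157 -4.303 -3.719
vertex -0.709 -4.187 -3.123
endloop
endfacet
facet normal -0.866 -0.446 -0.226
outer loop
vertex -1.213 -3.699 -4.249
vertex -0.957 -4.384 -3.879
vertex -1.362 -3.814 -3.451
endloop
endfacet
facet normal -0.531 0.592 -0.607
outer loop
vertex -0.571 -3.193 -4.317
vertex -1.213 -3.699 -4.249
vertex -1.123 -3.077 -3.721
endloop
endfacet
facet normal 0.595 0.708 -0.380
outer loop
vertex 0.082 -3.566 -3.989
vertex -0.571 -3.193 -4.317
vertex -0.323 -2.996 -3.561
endloop
endfacet
facet normal 0.311 0.489 -0.815
outer loop
vertex 3.494 0.184 0.743
vertex 2.902 0.197 0.525
vertex 3.115 0.666 0.888
endloop
endfacet
facet normal 0.625 0.272 0.731
outer loop
vertex 3.494 0.184 0.743
vertex 3.115 0.666 0.888
vertex 2.298 -0.757 2.115
endloop
endfacet
facet normal 0.310 0.490 -0.815
outer loop
vertex 3.115 0.666 0.888
vertex 2.902 0.197 0.525
vertex 2.524 0.679 0.671
endloop
endfacet
facet normal -0.230 0.708 0.668
outer loop
vertex 3.115 0.666 0.888
vertex 2.524 0.679 0.671
vertex 2.298 -0.757 2.115
endloop
endfacet
facet normal 0.310 0.490 -0.815
outer loop
vertex 2.524 0.679 0.671
vertex 2.902 0.197 0.525
vertex 2.311 0.21 0.308
endloop
endfacet
facet normal -0.939 0.305 0.157
outer loop
vertex 2.524 0.679 0.671
vertex 2.311 0.21 0.308
vertex 2.298 -0.757 2.115
endloop
endfacet
facet normal 0.310 0.489 -0.815
outer loop
vertex 2.311 0.21 0.308
vertex 2.902 0.197 0.525
vertex 2.69 -0.272 0.163
endloop
endfacet
facet normal -0.793 -0.535 -0.292
outer loop
vertex 2.311 0.21 0.308
vertex 2.69 -0.272 0.163
vertex 2.298 -0.757 2.115
endloop
endfacet
facet normal 0.310 0.489 -0.815
outer loop
vertex 2.69 -0.272 0.163
vertex 2.902 0.197 0.525
vertex 3.281 -0.285 0.38
endloop
endfacet
facet normal 0.063 -0.971 -0.229
outer loop
vertex 2.69 -0.272 0.163
vertex 3.281 -0.285 0.38
vertex 2.298 -0.757 2.115
endloop
endfacet
facet normal 0.311 0.489 -0.815
outer loop
vertex 3.281 -0.285 0.38
vertex 2.902 0.197 0.525
vertex 3.494 0.184 0.743
endloop
endfacet
facet normal 0.772 -0.569 0.283
outer loop
vertex 3.281 -0.285 0.38
vertex 3.494 0.184 0.743
vertex 2.298 -0.757 2.115
endloop
endfacet

endsolid


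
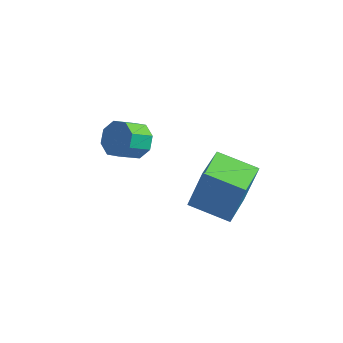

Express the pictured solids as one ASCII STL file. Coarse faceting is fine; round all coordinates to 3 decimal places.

solid 
facet normal 0.386 0.721 -0.575
outer loop
vertex -1.734 -3.721 -1.303
vertex -2.409 -3.396 -1.349
vertex -1.823 -3.339 -0.884
endloop
endfacet
facet normal 0.909 -0.194 0.369
outer loop
vertex -1.734 -3.721 -1.303
vertex -1.823 -3.339 -0.884
vertex -2.137 -4.47 -0.704
endloop
endfacet
facet normal 0.909 -0.194 0.369
outer loop
vertex -2.137 -4.47 -0.704
vertex -1.823 -3.339 -0.884
vertex -2.226 -4.088 -0.285
endloop
endfacet
facet normal -0.389 -0.721 0.574
outer loop
vertex -2.137 -4.47 -0.704
vertex -2.226 -4.088 -0.285
vertex -2.811 -4.144 -0.751
endloop
endfacet
facet normal 0.387 0.720 -0.576
outer loop
vertex -1.823 -3.339 -0.884
vertex -2.409 -3.396 -1.349
vertex -2.255 -2.99 -0.738
endloop
endfacet
facet normal 0.533 0.335 0.777
outer loop
vertex -1.823 -3.339 -0.884
vertex -2.255 -2.99 -0.738
vertex -2.226 -4.088 -0.285
endloop
endfacet
facet normal 0.534 0.335 0.777
outer loop
vertex -2.226 -4.088 -0.285
vertex -2.255 -2.99 -0.738
vertex -2.658 -3.738 -0.139
endloop
endfacet
facet normal -0.389 -0.720 0.575
outer loop
vertex -2.226 -4.088 -0.285
vertex -2.658 -3.738 -0.139
vertex -2.811 -4.144 -0.751
endloop
endfacet
facet normal 0.389 0.719 -0.576
outer loop
vertex -2.255 -2.99 -0.738
vertex -2.409 -3.396 -1.349
vertex -2.776 -2.878 -0.95
endloop
endfacet
facet normal -0.153 0.667 0.729
outer loop
vertex -2.255 -2.99 -0.738
vertex -2.776 -2.878 -0.95
vertex -2.658 -3.738 -0.139
endloop
endfacet
facet normal -0.155 0.666 0.729
outer loop
vertex -2.658 -3.738 -0.139
vertex -2.776 -2.878 -0.95
vertex -3.179 -3.627 -0.351
endloop
endfacet
facet normal -0.387 -0.721 0.575
outer loop
vertex -2.658 -3.738 -0.139
vertex -3.179 -3.627 -0.351
vertex -2.811 -4.144 -0.751
endloop
endfacet
facet normal 0.388 0.719 -0.577
outer loop
vertex -2.776 -2.878 -0.95
vertex -2.409 -3.396 -1.349
vertex -3.083 -3.07 -1.396
endloop
endfacet
facet normal -0.751 0.608 0.255
outer loop
vertex -2.776 -2.878 -0.95
vertex -3.083 -3.07 -1.396
vertex -3.179 -3.627 -0.351
endloop
endfacet
facet normal -0.751 0.608 0.255
outer loop
vertex -3.179 -3.627 -0.351
vertex -3.083 -3.07 -1.396
vertex -3.486 -3.819 -0.797
endloop
endfacet
facet normal -0.386 -0.721 0.576
outer loop
vertex -3.179 -3.627 -0.351
vertex -3.486 -3.819 -0.797
vertex -2.811 -4.144 -0.751
endloop
endfacet
facet normal 0.389 0.721 -0.574
outer loop
vertex -3.083 -3.07 -1.396
vertex -2.409 -3.396 -1.349
vertex -2.994 -3.452 -1.815
endloop
endfacet
facet normal -0.909 0.194 -0.369
outer loop
vertex -3.083 -3.07 -1.396
vertex -2.994 -3.452 -1.815
vertex -3.486 -3.819 -0.797
endloop
endfacet
facet normal -0.909 0.194 -0.369
outer loop
vertex -3.486 -3.819 -0.797
vertex -2.994 -3.452 -1.815
vertex -3.397 -4.201 -1.216
endloop
endfacet
facet normal -0.386 -0.721 0.575
outer loop
vertex -3.486 -3.819 -0.797
vertex -3.397 -4.201 -1.216
vertex -2.811 -4.144 -0.751
endloop
endfacet
facet normal 0.389 0.720 -0.575
outer loop
vertex -2.994 -3.452 -1.815
vertex -2.409 -3.396 -1.349
vertex -2.562 -3.802 -1.961
endloop
endfacet
facet normal -0.533 -0.334 -0.777
outer loop
vertex -2.994 -3.452 -1.815
vertex -2.562 -3.802 -1.961
vertex -3.397 -4.201 -1.216
endloop
endfacet
facet normal -0.533 -0.335 -0.777
outer loop
vertex -3.397 -4.201 -1.216
vertex -2.562 -3.802 -1.961
vertex -2.965 -4.55 -1.362
endloop
endfacet
facet normal -0.387 -0.720 0.576
outer loop
vertex -3.397 -4.201 -1.216
vertex -2.965 -4.55 -1.362
vertex -2.811 -4.144 -0.751
endloop
endfacet
facet normal 0.387 0.721 -0.575
outer loop
vertex -2.562 -3.802 -1.961
vertex -2.409 -3.396 -1.349
vertex -2.041 -3.913 -1.749
endloop
endfacet
facet normal 0.155 -0.667 -0.729
outer loop
vertex -2.562 -3.802 -1.961
vertex -2.041 -3.913 -1.749
vertex -2.965 -4.55 -1.362
endloop
endfacet
facet normal 0.154 -0.666 -0.730
outer loop
vertex -2.965 -4.55 -1.362
vertex -2.041 -3.913 -1.749
vertex -2.444 -4.662 -1.15
endloop
endfacet
facet normal -0.389 -0.719 0.576
outer loop
vertex -2.965 -4.55 -1.362
vertex -2.444 -4.662 -1.15
vertex -2.811 -4.144 -0.751
endloop
endfacet
facet normal 0.386 0.721 -0.576
outer loop
vertex -2.041 -3.913 -1.749
vertex -2.409 -3.396 -1.349
vertex -1.734 -3.721 -1.303
endloop
endfacet
facet normal 0.751 -0.608 -0.255
outer loop
vertex -2.041 -3.913 -1.749
vertex -1.734 -3.721 -1.303
vertex -2.444 -4.662 -1.15
endloop
endfacet
facet normal 0.751 -0.608 -0.255
outer loop
vertex -2.444 -4.662 -1.15
vertex -1.734 -3.721 -1.303
vertex -2.137 -4.47 -0.704
endloop
endfacet
facet normal -0.388 -0.719 0.577
outer loop
vertex -2.444 -4.662 -1.15
vertex -2.137 -4.47 -0.704
vertex -2.811 -4.144 -0.751
endloop
endfacet
facet normal -0.967 -0.078 0.243
outer loop
vertex 0.713 -4.673 -0.69
vertex 0.505 -3.078 -1.009
vertex 0.337 -5.045 -2.305
endloop
endfacet
facet normal 0.127 -0.973 0.195
outer loop
vertex 1.875 -4.922 -2.691
vertex 0.713 -4.673 -0.69
vertex 0.337 -5.045 -2.305
endloop
endfacet
facet normal -0.967 -0.077 0.242
outer loop
vertex 0.337 -5.045 -2.305
vertex 0.505 -3.078 -1.009
vertex 0.13 -3.45 -2.625
endloop
endfacet
facet normal -0.221 -0.219 -0.950
outer loop
vertex 0.13 -3.45 -2.625
vertex 1.875 -4.922 -2.691
vertex 0.337 -5.045 -2.305
endloop
endfacet
facet normal 0.221 0.219 0.950
outer loop
vertex 0.713 -4.673 -0.69
vertex 2.043 -2.955 -1.395
vertex 0.505 -3.078 -1.009
endloop
endfacet
facet normal 0.127 -0.973 0.195
outer loop
vertex 2.25 -4.55 -1.075
vertex 0.713 -4.673 -0.69
vertex 1.875 -4.922 -2.691
endloop
endfacet
facet normal 0.221 0.219 0.950
outer loop
vertex 2.25 -4.55 -1.075
vertex 2.043 -2.955 -1.395
vertex 0.713 -4.673 -0.69
endloop
endfacet
facet normal -0.127 0.973 -0.195
outer loop
vertex 0.505 -3.078 -1.009
vertex 2.043 -2.955 -1.395
vertex 0.13 -3.45 -2.625
endloop
endfacet
facet normal -0.221 -0.219 -0.950
outer loop
vertex 1.667 -3.327 -3.01
vertex 1.875 -4.922 -2.691
vertex 0.13 -3.45 -2.625
endloop
endfacet
facet normal -0.127 0.973 -0.195
outer loop
vertex 0.13 -3.45 -2.625
vertex 2.043 -2.955 -1.395
vertex 1.667 -3.327 -3.01
endloop
endfacet
facet normal 0.967 0.078 -0.242
outer loop
vertex 1.667 -3.327 -3.01
vertex 2.25 -4.55 -1.075
vertex 1.875 -4.922 -2.691
endloop
endfacet
facet normal 0.967 0.077 -0.243
outer loop
vertex 2.043 -2.955 -1.395
vertex 2.25 -4.55 -1.075
vertex 1.667 -3.327 -3.01
endloop
endfacet

endsolid


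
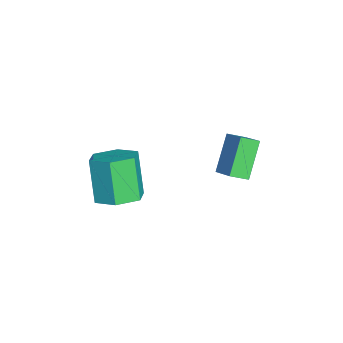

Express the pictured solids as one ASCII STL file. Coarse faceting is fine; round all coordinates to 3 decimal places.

solid 
facet normal 0.429 0.124 -0.895
outer loop
vertex 1.925 -2.943 0.298
vertex 1.45 -3.766 -0.044
vertex 1.013 -2.859 -0.128
endloop
endfacet
facet normal 0.022 0.989 0.148
outer loop
vertex 1.925 -2.943 0.298
vertex 1.013 -2.859 -0.128
vertex 1.066 -3.192 2.087
endloop
endfacet
facet normal 0.023 0.989 0.148
outer loop
vertex 1.066 -3.192 2.087
vertex 1.013 -2.859 -0.128
vertex 0.154 -3.107 1.661
endloop
endfacet
facet normal -0.429 -0.125 0.894
outer loop
vertex 1.066 -3.192 2.087
vertex 0.154 -3.107 1.661
vertex 0.59 -4.014 1.744
endloop
endfacet
facet normal 0.430 0.124 -0.894
outer loop
vertex 1.013 -2.859 -0.128
vertex 1.45 -3.766 -0.044
vertex 0.538 -3.682 -0.471
endloop
endfacet
facet normal -0.771 0.566 -0.292
outer loop
vertex 1.013 -2.859 -0.128
vertex 0.538 -3.682 -0.471
vertex 0.154 -3.107 1.661
endloop
endfacet
facet normal -0.771 0.566 -0.292
outer loop
vertex 0.154 -3.107 1.661
vertex 0.538 -3.682 -0.471
vertex -0.321 -3.93 1.318
endloop
endfacet
facet normal -0.430 -0.125 0.894
outer loop
vertex 0.154 -3.107 1.661
vertex -0.321 -3.93 1.318
vertex 0.59 -4.014 1.744
endloop
endfacet
facet normal 0.430 0.124 -0.894
outer loop
vertex 0.538 -3.682 -0.471
vertex 1.45 -3.766 -0.044
vertex 0.974 -4.588 -0.387
endloop
endfacet
facet normal -0.793 -0.422 -0.439
outer loop
vertex 0.538 -3.682 -0.471
vertex 0.974 -4.588 -0.387
vertex -0.321 -3.93 1.318
endloop
endfacet
facet normal -0.793 -0.422 -0.439
outer loop
vertex -0.321 -3.93 1.318
vertex 0.974 -4.588 -0.387
vertex 0.115 -4.837 1.402
endloop
endfacet
facet normal -0.430 -0.124 0.894
outer loop
vertex -0.321 -3.93 1.318
vertex 0.115 -4.837 1.402
vertex 0.59 -4.014 1.744
endloop
endfacet
facet normal 0.429 0.125 -0.894
outer loop
vertex 0.974 -4.588 -0.387
vertex 1.45 -3.766 -0.044
vertex 1.886 -4.673 0.039
endloop
endfacet
facet normal -0.023 -0.989 -0.149
outer loop
vertex 0.974 -4.588 -0.387
vertex 1.886 -4.673 0.039
vertex 0.115 -4.837 1.402
endloop
endfacet
facet normal -0.022 -0.989 -0.148
outer loop
vertex 0.115 -4.837 1.402
vertex 1.886 -4.673 0.039
vertex 1.027 -4.921 1.828
endloop
endfacet
facet normal -0.429 -0.124 0.895
outer loop
vertex 0.115 -4.837 1.402
vertex 1.027 -4.921 1.828
vertex 0.59 -4.014 1.744
endloop
endfacet
facet normal 0.430 0.125 -0.894
outer loop
vertex 1.886 -4.673 0.039
vertex 1.45 -3.766 -0.044
vertex 2.361 -3.85 0.382
endloop
endfacet
facet normal 0.771 -0.566 0.292
outer loop
vertex 1.886 -4.673 0.039
vertex 2.361 -3.85 0.382
vertex 1.027 -4.921 1.828
endloop
endfacet
facet normal 0.771 -0.566 0.292
outer loop
vertex 1.027 -4.921 1.828
vertex 2.361 -3.85 0.382
vertex 1.502 -4.098 2.171
endloop
endfacet
facet normal -0.430 -0.124 0.894
outer loop
vertex 1.027 -4.921 1.828
vertex 1.502 -4.098 2.171
vertex 0.59 -4.014 1.744
endloop
endfacet
facet normal 0.430 0.124 -0.894
outer loop
vertex 2.361 -3.85 0.382
vertex 1.45 -3.766 -0.044
vertex 1.925 -2.943 0.298
endloop
endfacet
facet normal 0.793 0.422 0.439
outer loop
vertex 2.361 -3.85 0.382
vertex 1.925 -2.943 0.298
vertex 1.502 -4.098 2.171
endloop
endfacet
facet normal 0.793 0.422 0.439
outer loop
vertex 1.502 -4.098 2.171
vertex 1.925 -2.943 0.298
vertex 1.066 -3.192 2.087
endloop
endfacet
facet normal -0.430 -0.124 0.894
outer loop
vertex 1.502 -4.098 2.171
vertex 1.066 -3.192 2.087
vertex 0.59 -4.014 1.744
endloop
endfacet
facet normal -0.626 0.220 0.749
outer loop
vertex -1.785 0.833 0.898
vertex -1.988 1.594 0.505
vertex -2.702 0.277 0.295
endloop
endfacet
facet normal 0.231 -0.865 0.447
outer loop
vertex -1.532 -0.134 -1.105
vertex -1.785 0.833 0.898
vertex -2.702 0.277 0.295
endloop
endfacet
facet normal -0.626 0.220 0.749
outer loop
vertex -2.702 0.277 0.295
vertex -1.988 1.594 0.505
vertex -2.905 1.038 -0.098
endloop
endfacet
facet normal -0.745 -0.452 -0.490
outer loop
vertex -2.905 1.038 -0.098
vertex -1.532 -0.134 -1.105
vertex -2.702 0.277 0.295
endloop
endfacet
facet normal 0.745 0.452 0.490
outer loop
vertex -1.785 0.833 0.898
vertex -0.818 1.183 -0.895
vertex -1.988 1.594 0.505
endloop
endfacet
facet normal 0.231 -0.865 0.447
outer loop
vertex -0.615 0.422 -0.502
vertex -1.785 0.833 0.898
vertex -1.532 -0.134 -1.105
endloop
endfacet
facet normal 0.745 0.452 0.490
outer loop
vertex -0.615 0.422 -0.502
vertex -0.818 1.183 -0.895
vertex -1.785 0.833 0.898
endloop
endfacet
facet normal -0.231 0.865 -0.447
outer loop
vertex -1.988 1.594 0.505
vertex -0.818 1.183 -0.895
vertex -2.905 1.038 -0.098
endloop
endfacet
facet normal -0.745 -0.452 -0.490
outer loop
vertex -1.735 0.627 -1.498
vertex -1.532 -0.134 -1.105
vertex -2.905 1.038 -0.098
endloop
endfacet
facet normal -0.231 0.865 -0.447
outer loop
vertex -2.905 1.038 -0.098
vertex -0.818 1.183 -0.895
vertex -1.735 0.627 -1.498
endloop
endfacet
facet normal 0.626 -0.220 -0.749
outer loop
vertex -1.735 0.627 -1.498
vertex -0.615 0.422 -0.502
vertex -1.532 -0.134 -1.105
endloop
endfacet
facet normal 0.626 -0.220 -0.749
outer loop
vertex -0.818 1.183 -0.895
vertex -0.615 0.422 -0.502
vertex -1.735 0.627 -1.498
endloop
endfacet

endsolid


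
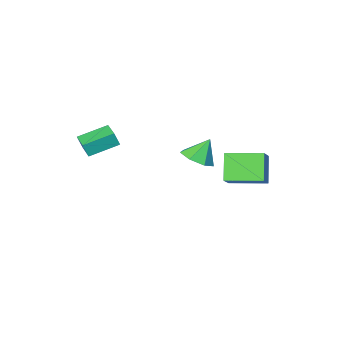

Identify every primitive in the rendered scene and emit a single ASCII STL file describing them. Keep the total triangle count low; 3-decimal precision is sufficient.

solid 
facet normal -0.927 0.195 0.321
outer loop
vertex 2.468 -1.534 1.161
vertex 2.744 -0.391 1.262
vertex 2.227 -1.406 0.388
endloop
endfacet
facet normal -0.235 -0.968 -0.087
outer loop
vertex 3.756 -1.729 -0.142
vertex 2.468 -1.534 1.161
vertex 2.227 -1.406 0.388
endloop
endfacet
facet normal -0.927 0.196 0.321
outer loop
vertex 2.227 -1.406 0.388
vertex 2.744 -0.391 1.262
vertex 2.503 -0.264 0.489
endloop
endfacet
facet normal -0.294 0.155 -0.943
outer loop
vertex 2.503 -0.264 0.489
vertex 3.756 -1.729 -0.142
vertex 2.227 -1.406 0.388
endloop
endfacet
facet normal 0.294 -0.154 0.943
outer loop
vertex 2.468 -1.534 1.161
vertex 4.273 -0.714 0.732
vertex 2.744 -0.391 1.262
endloop
endfacet
facet normal -0.234 -0.968 -0.086
outer loop
vertex 3.997 -1.856 0.631
vertex 2.468 -1.534 1.161
vertex 3.756 -1.729 -0.142
endloop
endfacet
facet normal 0.294 -0.155 0.943
outer loop
vertex 3.997 -1.856 0.631
vertex 4.273 -0.714 0.732
vertex 2.468 -1.534 1.161
endloop
endfacet
facet normal 0.234 0.968 0.086
outer loop
vertex 2.744 -0.391 1.262
vertex 4.273 -0.714 0.732
vertex 2.503 -0.264 0.489
endloop
endfacet
facet normal -0.294 0.154 -0.943
outer loop
vertex 4.032 -0.586 -0.041
vertex 3.756 -1.729 -0.142
vertex 2.503 -0.264 0.489
endloop
endfacet
facet normal 0.234 0.968 0.087
outer loop
vertex 2.503 -0.264 0.489
vertex 4.273 -0.714 0.732
vertex 4.032 -0.586 -0.041
endloop
endfacet
facet normal 0.927 -0.195 -0.321
outer loop
vertex 4.032 -0.586 -0.041
vertex 3.997 -1.856 0.631
vertex 3.756 -1.729 -0.142
endloop
endfacet
facet normal 0.927 -0.196 -0.321
outer loop
vertex 4.273 -0.714 0.732
vertex 3.997 -1.856 0.631
vertex 4.032 -0.586 -0.041
endloop
endfacet
facet normal 0.525 -0.027 -0.851
outer loop
vertex -1.781 -1.019 -2.356
vertex -2.51 -1.509 -2.79
vertex -2.372 -0.54 -2.736
endloop
endfacet
facet normal 0.138 0.714 0.686
outer loop
vertex -1.781 -1.019 -2.356
vertex -2.372 -0.54 -2.736
vertex -3.25 -1.471 -1.59
endloop
endfacet
facet normal 0.525 -0.027 -0.851
outer loop
vertex -2.372 -0.54 -2.736
vertex -2.51 -1.509 -2.79
vertex -3.067 -0.791 -3.157
endloop
endfacet
facet normal -0.480 0.824 0.301
outer loop
vertex -2.372 -0.54 -2.736
vertex -3.067 -0.791 -3.157
vertex -3.25 -1.471 -1.59
endloop
endfacet
facet normal 0.525 -0.028 -0.851
outer loop
vertex -3.067 -0.791 -3.157
vertex -2.51 -1.509 -2.79
vertex -3.343 -1.583 -3.301
endloop
endfacet
facet normal -0.946 0.324 0.030
outer loop
vertex -3.067 -0.791 -3.157
vertex -3.343 -1.583 -3.301
vertex -3.25 -1.471 -1.59
endloop
endfacet
facet normal 0.524 -0.027 -0.851
outer loop
vertex -3.343 -1.583 -3.301
vertex -2.51 -1.509 -2.79
vertex -2.991 -2.319 -3.061
endloop
endfacet
facet normal -0.909 -0.410 0.076
outer loop
vertex -3.343 -1.583 -3.301
vertex -2.991 -2.319 -3.061
vertex -3.25 -1.471 -1.59
endloop
endfacet
facet normal 0.525 -0.027 -0.851
outer loop
vertex -2.991 -2.319 -3.061
vertex -2.51 -1.509 -2.79
vertex -2.277 -2.445 -2.616
endloop
endfacet
facet normal -0.398 -0.823 0.405
outer loop
vertex -2.991 -2.319 -3.061
vertex -2.277 -2.445 -2.616
vertex -3.25 -1.471 -1.59
endloop
endfacet
facet normal 0.526 -0.027 -0.850
outer loop
vertex -2.277 -2.445 -2.616
vertex -2.51 -1.509 -2.79
vertex -1.739 -1.867 -2.302
endloop
endfacet
facet normal 0.203 -0.607 0.769
outer loop
vertex -2.277 -2.445 -2.616
vertex -1.739 -1.867 -2.302
vertex -3.25 -1.471 -1.59
endloop
endfacet
facet normal 0.525 -0.028 -0.850
outer loop
vertex -1.739 -1.867 -2.302
vertex -2.51 -1.509 -2.79
vertex -1.781 -1.019 -2.356
endloop
endfacet
facet normal 0.442 0.079 0.894
outer loop
vertex -1.739 -1.867 -2.302
vertex -1.781 -1.019 -2.356
vertex -3.25 -1.471 -1.59
endloop
endfacet
facet normal -0.337 -0.532 0.776
outer loop
vertex -1.495 2.727 0.258
vertex -2.971 3.94 0.449
vertex -2.299 1.893 -0.663
endloop
endfacet
facet normal 0.769 -0.632 -0.099
outer loop
vertex -1.749 2.76 -1.929
vertex -1.495 2.727 0.258
vertex -2.299 1.893 -0.663
endloop
endfacet
facet normal -0.338 -0.532 0.776
outer loop
vertex -2.299 1.893 -0.663
vertex -2.971 3.94 0.449
vertex -3.775 3.106 -0.473
endloop
endfacet
facet normal -0.543 -0.564 -0.622
outer loop
vertex -3.775 3.106 -0.473
vertex -1.749 2.76 -1.929
vertex -2.299 1.893 -0.663
endloop
endfacet
facet normal 0.544 0.564 0.622
outer loop
vertex -1.495 2.727 0.258
vertex -2.421 4.807 -0.817
vertex -2.971 3.94 0.449
endloop
endfacet
facet normal 0.769 -0.632 -0.099
outer loop
vertex -0.945 3.594 -1.007
vertex -1.495 2.727 0.258
vertex -1.749 2.76 -1.929
endloop
endfacet
facet normal 0.543 0.564 0.622
outer loop
vertex -0.945 3.594 -1.007
vertex -2.421 4.807 -0.817
vertex -1.495 2.727 0.258
endloop
endfacet
facet normal -0.769 0.632 0.099
outer loop
vertex -2.971 3.94 0.449
vertex -2.421 4.807 -0.817
vertex -3.775 3.106 -0.473
endloop
endfacet
facet normal -0.543 -0.563 -0.622
outer loop
vertex -3.225 3.973 -1.738
vertex -1.749 2.76 -1.929
vertex -3.775 3.106 -0.473
endloop
endfacet
facet normal -0.769 0.632 0.099
outer loop
vertex -3.775 3.106 -0.473
vertex -2.421 4.807 -0.817
vertex -3.225 3.973 -1.738
endloop
endfacet
facet normal 0.337 0.533 -0.776
outer loop
vertex -3.225 3.973 -1.738
vertex -0.945 3.594 -1.007
vertex -1.749 2.76 -1.929
endloop
endfacet
facet normal 0.337 0.532 -0.776
outer loop
vertex -2.421 4.807 -0.817
vertex -0.945 3.594 -1.007
vertex -3.225 3.973 -1.738
endloop
endfacet

endsolid


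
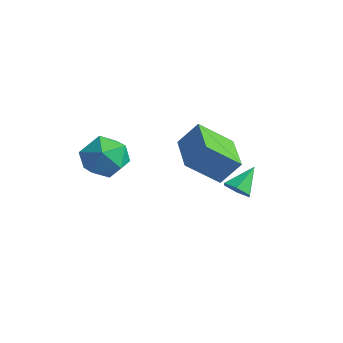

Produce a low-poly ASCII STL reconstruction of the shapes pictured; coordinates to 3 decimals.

solid 
facet normal 0.085 -0.738 -0.670
outer loop
vertex 3.356 2.772 -2.194
vertex 3.079 2.345 -1.759
vertex 2.692 2.687 -2.185
endloop
endfacet
facet normal -0.121 0.898 -0.422
outer loop
vertex 3.356 2.772 -2.194
vertex 2.692 2.687 -2.185
vertex 2.961 3.355 -0.841
endloop
endfacet
facet normal 0.085 -0.738 -0.670
outer loop
vertex 2.692 2.687 -2.185
vertex 3.079 2.345 -1.759
vertex 2.414 2.26 -1.75
endloop
endfacet
facet normal -0.867 0.492 -0.071
outer loop
vertex 2.692 2.687 -2.185
vertex 2.414 2.26 -1.75
vertex 2.961 3.355 -0.841
endloop
endfacet
facet normal 0.085 -0.738 -0.669
outer loop
vertex 2.414 2.26 -1.75
vertex 3.079 2.345 -1.759
vertex 2.801 1.918 -1.323
endloop
endfacet
facet normal -0.781 -0.119 0.613
outer loop
vertex 2.414 2.26 -1.75
vertex 2.801 1.918 -1.323
vertex 2.961 3.355 -0.841
endloop
endfacet
facet normal 0.084 -0.738 -0.669
outer loop
vertex 2.801 1.918 -1.323
vertex 3.079 2.345 -1.759
vertex 3.465 2.002 -1.332
endloop
endfacet
facet normal 0.054 -0.323 0.945
outer loop
vertex 2.801 1.918 -1.323
vertex 3.465 2.002 -1.332
vertex 2.961 3.355 -0.841
endloop
endfacet
facet normal 0.085 -0.738 -0.670
outer loop
vertex 3.465 2.002 -1.332
vertex 3.079 2.345 -1.759
vertex 3.743 2.429 -1.767
endloop
endfacet
facet normal 0.801 0.083 0.593
outer loop
vertex 3.465 2.002 -1.332
vertex 3.743 2.429 -1.767
vertex 2.961 3.355 -0.841
endloop
endfacet
facet normal 0.085 -0.738 -0.670
outer loop
vertex 3.743 2.429 -1.767
vertex 3.079 2.345 -1.759
vertex 3.356 2.772 -2.194
endloop
endfacet
facet normal 0.715 0.694 -0.090
outer loop
vertex 3.743 2.429 -1.767
vertex 3.356 2.772 -2.194
vertex 2.961 3.355 -0.841
endloop
endfacet
facet normal -0.813 0.581 -0.044
outer loop
vertex -0.034 -1.673 -0.008
vertex -0.483 -2.235 0.857
vertex 0.155 -1.328 1.047
endloop
endfacet
facet normal -0.233 0.936 -0.264
outer loop
vertex -0.034 -1.673 -0.008
vertex 0.155 -1.328 1.047
vertex 0.994 -1.331 0.297
endloop
endfacet
facet normal 0.049 0.578 -0.814
outer loop
vertex -0.034 -1.673 -0.008
vertex 0.994 -1.331 0.297
vertex 0.874 -2.24 -0.356
endloop
endfacet
facet normal -0.356 0.003 -0.934
outer loop
vertex -0.034 -1.673 -0.008
vertex 0.874 -2.24 -0.356
vertex -0.039 -2.798 -0.01
endloop
endfacet
facet normal -0.889 0.005 -0.458
outer loop
vertex -0.034 -1.673 -0.008
vertex -0.039 -2.798 -0.01
vertex -0.483 -2.235 0.857
endloop
endfacet
facet normal 0.243 0.932 0.268
outer loop
vertex 0.994 -1.331 0.297
vertex 0.155 -1.328 1.047
vertex 1.179 -1.682 1.35
endloop
endfacet
facet normal -0.695 0.359 0.623
outer loop
vertex 0.155 -1.328 1.047
vertex -0.483 -2.235 0.857
vertex 0.266 -2.24 1.696
endloop
endfacet
facet normal -0.818 -0.573 -0.047
outer loop
vertex -0.483 -2.235 0.857
vertex -0.039 -2.798 -0.01
vertex 0.146 -3.149 1.043
endloop
endfacet
facet normal 0.043 -0.576 -0.816
outer loop
vertex -0.039 -2.798 -0.01
vertex 0.874 -2.24 -0.356
vertex 0.985 -3.152 0.293
endloop
endfacet
facet normal 0.699 0.354 -0.622
outer loop
vertex 0.874 -2.24 -0.356
vertex 0.994 -1.331 0.297
vertex 1.623 -2.245 0.483
endloop
endfacet
facet normal 0.356 -0.003 0.934
outer loop
vertex 1.174 -2.807 1.348
vertex 1.179 -1.682 1.35
vertex 0.266 -2.24 1.696
endloop
endfacet
facet normal -0.049 -0.578 0.814
outer loop
vertex 1.174 -2.807 1.348
vertex 0.266 -2.24 1.696
vertex 0.146 -3.149 1.043
endloop
endfacet
facet normal 0.233 -0.936 0.264
outer loop
vertex 1.174 -2.807 1.348
vertex 0.146 -3.149 1.043
vertex 0.985 -3.152 0.293
endloop
endfacet
facet normal 0.813 -0.581 0.044
outer loop
vertex 1.174 -2.807 1.348
vertex 0.985 -3.152 0.293
vertex 1.623 -2.245 0.483
endloop
endfacet
facet normal 0.889 -0.005 0.458
outer loop
vertex 1.174 -2.807 1.348
vertex 1.623 -2.245 0.483
vertex 1.179 -1.682 1.35
endloop
endfacet
facet normal -0.043 0.576 0.816
outer loop
vertex 0.266 -2.24 1.696
vertex 1.179 -1.682 1.35
vertex 0.155 -1.328 1.047
endloop
endfacet
facet normal -0.699 -0.354 0.622
outer loop
vertex 0.146 -3.149 1.043
vertex 0.266 -2.24 1.696
vertex -0.483 -2.235 0.857
endloop
endfacet
facet normal -0.243 -0.932 -0.268
outer loop
vertex 0.985 -3.152 0.293
vertex 0.146 -3.149 1.043
vertex -0.039 -2.798 -0.01
endloop
endfacet
facet normal 0.695 -0.359 -0.623
outer loop
vertex 1.623 -2.245 0.483
vertex 0.985 -3.152 0.293
vertex 0.874 -2.24 -0.356
endloop
endfacet
facet normal 0.818 0.573 0.047
outer loop
vertex 1.179 -1.682 1.35
vertex 1.623 -2.245 0.483
vertex 0.994 -1.331 0.297
endloop
endfacet
facet normal -0.851 0.519 0.077
outer loop
vertex 2.181 1.103 2.023
vertex 2.828 2.331 0.91
vertex 1.697 0.457 1.029
endloop
endfacet
facet normal -0.363 -0.690 0.626
outer loop
vertex 3.452 -0.611 0.87
vertex 2.181 1.103 2.023
vertex 1.697 0.457 1.029
endloop
endfacet
facet normal -0.851 0.519 0.077
outer loop
vertex 1.697 0.457 1.029
vertex 2.828 2.331 0.91
vertex 2.345 1.686 -0.084
endloop
endfacet
facet normal -0.377 -0.504 -0.777
outer loop
vertex 2.345 1.686 -0.084
vertex 3.452 -0.611 0.87
vertex 1.697 0.457 1.029
endloop
endfacet
facet normal 0.378 0.505 0.776
outer loop
vertex 2.181 1.103 2.023
vertex 4.583 1.263 0.751
vertex 2.828 2.331 0.91
endloop
endfacet
facet normal -0.364 -0.690 0.625
outer loop
vertex 3.935 0.034 1.864
vertex 2.181 1.103 2.023
vertex 3.452 -0.611 0.87
endloop
endfacet
facet normal 0.378 0.504 0.777
outer loop
vertex 3.935 0.034 1.864
vertex 4.583 1.263 0.751
vertex 2.181 1.103 2.023
endloop
endfacet
facet normal 0.364 0.691 -0.625
outer loop
vertex 2.828 2.331 0.91
vertex 4.583 1.263 0.751
vertex 2.345 1.686 -0.084
endloop
endfacet
facet normal -0.378 -0.505 -0.776
outer loop
vertex 4.099 0.617 -0.243
vertex 3.452 -0.611 0.87
vertex 2.345 1.686 -0.084
endloop
endfacet
facet normal 0.364 0.690 -0.626
outer loop
vertex 2.345 1.686 -0.084
vertex 4.583 1.263 0.751
vertex 4.099 0.617 -0.243
endloop
endfacet
facet normal 0.852 -0.519 -0.077
outer loop
vertex 4.099 0.617 -0.243
vertex 3.935 0.034 1.864
vertex 3.452 -0.611 0.87
endloop
endfacet
facet normal 0.851 -0.519 -0.077
outer loop
vertex 4.583 1.263 0.751
vertex 3.935 0.034 1.864
vertex 4.099 0.617 -0.243
endloop
endfacet

endsolid


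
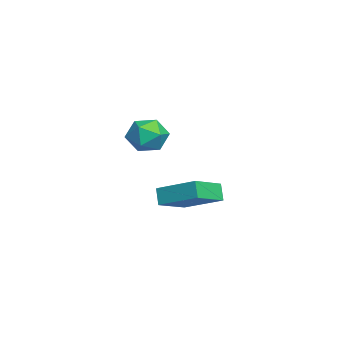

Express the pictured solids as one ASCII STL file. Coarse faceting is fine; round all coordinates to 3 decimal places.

solid 
facet normal -0.725 0.590 -0.354
outer loop
vertex -2.666 2.983 -2.131
vertex -1.695 4.661 -1.323
vertex -2.187 3.091 -2.932
endloop
endfacet
facet normal -0.463 -0.799 -0.384
outer loop
vertex -0.845 1.999 -2.277
vertex -2.666 2.983 -2.131
vertex -2.187 3.091 -2.932
endloop
endfacet
facet normal -0.725 0.590 -0.354
outer loop
vertex -2.187 3.091 -2.932
vertex -1.695 4.661 -1.323
vertex -1.216 4.769 -2.124
endloop
endfacet
facet normal 0.510 0.115 -0.852
outer loop
vertex -1.216 4.769 -2.124
vertex -0.845 1.999 -2.277
vertex -2.187 3.091 -2.932
endloop
endfacet
facet normal -0.510 -0.115 0.852
outer loop
vertex -2.666 2.983 -2.131
vertex -0.353 3.569 -0.668
vertex -1.695 4.661 -1.323
endloop
endfacet
facet normal -0.463 -0.799 -0.384
outer loop
vertex -1.324 1.891 -1.476
vertex -2.666 2.983 -2.131
vertex -0.845 1.999 -2.277
endloop
endfacet
facet normal -0.510 -0.115 0.852
outer loop
vertex -1.324 1.891 -1.476
vertex -0.353 3.569 -0.668
vertex -2.666 2.983 -2.131
endloop
endfacet
facet normal 0.463 0.799 0.384
outer loop
vertex -1.695 4.661 -1.323
vertex -0.353 3.569 -0.668
vertex -1.216 4.769 -2.124
endloop
endfacet
facet normal 0.510 0.115 -0.852
outer loop
vertex 0.126 3.677 -1.469
vertex -0.845 1.999 -2.277
vertex -1.216 4.769 -2.124
endloop
endfacet
facet normal 0.463 0.799 0.384
outer loop
vertex -1.216 4.769 -2.124
vertex -0.353 3.569 -0.668
vertex 0.126 3.677 -1.469
endloop
endfacet
facet normal 0.725 -0.590 0.354
outer loop
vertex 0.126 3.677 -1.469
vertex -1.324 1.891 -1.476
vertex -0.845 1.999 -2.277
endloop
endfacet
facet normal 0.725 -0.590 0.354
outer loop
vertex -0.353 3.569 -0.668
vertex -1.324 1.891 -1.476
vertex 0.126 3.677 -1.469
endloop
endfacet
facet normal -0.585 0.038 0.810
outer loop
vertex 2.515 1.909 3.469
vertex 2.982 1.162 3.841
vertex 3.285 2.052 4.018
endloop
endfacet
facet normal -0.502 0.687 0.526
outer loop
vertex 2.515 1.909 3.469
vertex 3.285 2.052 4.018
vertex 3.161 2.57 3.223
endloop
endfacet
facet normal -0.734 0.662 -0.149
outer loop
vertex 2.515 1.909 3.469
vertex 3.161 2.57 3.223
vertex 2.782 1.999 2.555
endloop
endfacet
facet normal -0.960 -0.001 -0.280
outer loop
vertex 2.515 1.909 3.469
vertex 2.782 1.999 2.555
vertex 2.671 1.129 2.937
endloop
endfacet
facet normal -0.868 -0.387 0.313
outer loop
vertex 2.515 1.909 3.469
vertex 2.671 1.129 2.937
vertex 2.982 1.162 3.841
endloop
endfacet
facet normal 0.196 0.835 0.514
outer loop
vertex 3.161 2.57 3.223
vertex 3.285 2.052 4.018
vertex 4.029 2.231 3.443
endloop
endfacet
facet normal 0.062 -0.215 0.975
outer loop
vertex 3.285 2.052 4.018
vertex 2.982 1.162 3.841
vertex 3.918 1.361 3.825
endloop
endfacet
facet normal -0.395 -0.903 0.169
outer loop
vertex 2.982 1.162 3.841
vertex 2.671 1.129 2.937
vertex 3.539 0.79 3.157
endloop
endfacet
facet normal -0.545 -0.278 -0.791
outer loop
vertex 2.671 1.129 2.937
vertex 2.782 1.999 2.555
vertex 3.415 1.308 2.362
endloop
endfacet
facet normal -0.179 0.796 -0.579
outer loop
vertex 2.782 1.999 2.555
vertex 3.161 2.57 3.223
vertex 3.718 2.198 2.539
endloop
endfacet
facet normal 0.960 0.001 0.280
outer loop
vertex 4.185 1.451 2.911
vertex 4.029 2.231 3.443
vertex 3.918 1.361 3.825
endloop
endfacet
facet normal 0.734 -0.662 0.149
outer loop
vertex 4.185 1.451 2.911
vertex 3.918 1.361 3.825
vertex 3.539 0.79 3.157
endloop
endfacet
facet normal 0.502 -0.687 -0.526
outer loop
vertex 4.185 1.451 2.911
vertex 3.539 0.79 3.157
vertex 3.415 1.308 2.362
endloop
endfacet
facet normal 0.585 -0.038 -0.810
outer loop
vertex 4.185 1.451 2.911
vertex 3.415 1.308 2.362
vertex 3.718 2.198 2.539
endloop
endfacet
facet normal 0.868 0.387 -0.313
outer loop
vertex 4.185 1.451 2.911
vertex 3.718 2.198 2.539
vertex 4.029 2.231 3.443
endloop
endfacet
facet normal 0.545 0.278 0.791
outer loop
vertex 3.918 1.361 3.825
vertex 4.029 2.231 3.443
vertex 3.285 2.052 4.018
endloop
endfacet
facet normal 0.179 -0.796 0.579
outer loop
vertex 3.539 0.79 3.157
vertex 3.918 1.361 3.825
vertex 2.982 1.162 3.841
endloop
endfacet
facet normal -0.196 -0.835 -0.514
outer loop
vertex 3.415 1.308 2.362
vertex 3.539 0.79 3.157
vertex 2.671 1.129 2.937
endloop
endfacet
facet normal -0.062 0.215 -0.975
outer loop
vertex 3.718 2.198 2.539
vertex 3.415 1.308 2.362
vertex 2.782 1.999 2.555
endloop
endfacet
facet normal 0.395 0.903 -0.169
outer loop
vertex 4.029 2.231 3.443
vertex 3.718 2.198 2.539
vertex 3.161 2.57 3.223
endloop
endfacet

endsolid


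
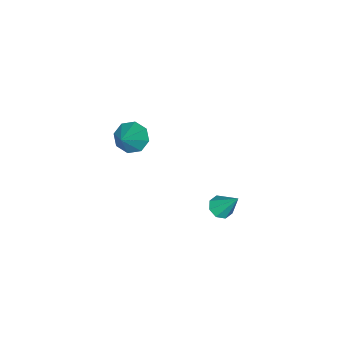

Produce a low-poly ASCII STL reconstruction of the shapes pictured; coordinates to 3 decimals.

solid 
facet normal -0.044 -0.570 -0.821
outer loop
vertex -1.003 2.604 -2.892
vertex -1.682 2.455 -2.752
vertex -1.344 2.959 -3.12
endloop
endfacet
facet normal 0.748 0.657 -0.095
outer loop
vertex -1.003 2.604 -2.892
vertex -1.344 2.959 -3.12
vertex -1.598 3.525 -1.208
endloop
endfacet
facet normal -0.046 -0.569 -0.821
outer loop
vertex -1.344 2.959 -3.12
vertex -1.682 2.455 -2.752
vertex -1.884 3.02 -3.132
endloop
endfacet
facet normal 0.114 0.957 -0.268
outer loop
vertex -1.344 2.959 -3.12
vertex -1.884 3.02 -3.132
vertex -1.598 3.525 -1.208
endloop
endfacet
facet normal -0.045 -0.569 -0.821
outer loop
vertex -1.884 3.02 -3.132
vertex -1.682 2.455 -2.752
vertex -2.306 2.749 -2.921
endloop
endfacet
facet normal -0.580 0.805 -0.125
outer loop
vertex -1.884 3.02 -3.132
vertex -2.306 2.749 -2.921
vertex -1.598 3.525 -1.208
endloop
endfacet
facet normal -0.046 -0.570 -0.821
outer loop
vertex -2.306 2.749 -2.921
vertex -1.682 2.455 -2.752
vertex -2.362 2.307 -2.611
endloop
endfacet
facet normal -0.923 0.292 0.249
outer loop
vertex -2.306 2.749 -2.921
vertex -2.362 2.307 -2.611
vertex -1.598 3.525 -1.208
endloop
endfacet
facet normal -0.047 -0.568 -0.821
outer loop
vertex -2.362 2.307 -2.611
vertex -1.682 2.455 -2.752
vertex -2.021 1.951 -2.384
endloop
endfacet
facet normal -0.718 -0.282 0.636
outer loop
vertex -2.362 2.307 -2.611
vertex -2.021 1.951 -2.384
vertex -1.598 3.525 -1.208
endloop
endfacet
facet normal -0.046 -0.569 -0.821
outer loop
vertex -2.021 1.951 -2.384
vertex -1.682 2.455 -2.752
vertex -1.481 1.89 -2.372
endloop
endfacet
facet normal -0.084 -0.582 0.809
outer loop
vertex -2.021 1.951 -2.384
vertex -1.481 1.89 -2.372
vertex -1.598 3.525 -1.208
endloop
endfacet
facet normal -0.044 -0.568 -0.822
outer loop
vertex -1.481 1.89 -2.372
vertex -1.682 2.455 -2.752
vertex -1.059 2.161 -2.582
endloop
endfacet
facet normal 0.608 -0.431 0.666
outer loop
vertex -1.481 1.89 -2.372
vertex -1.059 2.161 -2.582
vertex -1.598 3.525 -1.208
endloop
endfacet
facet normal -0.044 -0.569 -0.821
outer loop
vertex -1.059 2.161 -2.582
vertex -1.682 2.455 -2.752
vertex -1.003 2.604 -2.892
endloop
endfacet
facet normal 0.953 0.083 0.291
outer loop
vertex -1.059 2.161 -2.582
vertex -1.003 2.604 -2.892
vertex -1.598 3.525 -1.208
endloop
endfacet
facet normal -0.728 -0.207 -0.653
outer loop
vertex -2.449 -3.974 -2.779
vertex -3.066 -4.168 -2.03
vertex -2.829 -3.36 -2.55
endloop
endfacet
facet normal 0.726 0.584 -0.363
outer loop
vertex -2.449 -3.974 -2.779
vertex -2.829 -3.36 -2.55
vertex -1.594 -3.752 -0.71
endloop
endfacet
facet normal -0.730 -0.206 -0.652
outer loop
vertex -2.829 -3.36 -2.55
vertex -3.066 -4.168 -2.03
vertex -3.347 -3.219 -2.015
endloop
endfacet
facet normal 0.279 0.960 0.017
outer loop
vertex -2.829 -3.36 -2.55
vertex -3.347 -3.219 -2.015
vertex -1.594 -3.752 -0.71
endloop
endfacet
facet normal -0.729 -0.206 -0.653
outer loop
vertex -3.347 -3.219 -2.015
vertex -3.066 -4.168 -2.03
vertex -3.701 -3.635 -1.489
endloop
endfacet
facet normal -0.156 0.823 0.546
outer loop
vertex -3.347 -3.219 -2.015
vertex -3.701 -3.635 -1.489
vertex -1.594 -3.752 -0.71
endloop
endfacet
facet normal -0.729 -0.206 -0.653
outer loop
vertex -3.701 -3.635 -1.489
vertex -3.066 -4.168 -2.03
vertex -3.683 -4.363 -1.28
endloop
endfacet
facet normal -0.323 0.254 0.912
outer loop
vertex -3.701 -3.635 -1.489
vertex -3.683 -4.363 -1.28
vertex -1.594 -3.752 -0.71
endloop
endfacet
facet normal -0.729 -0.206 -0.653
outer loop
vertex -3.683 -4.363 -1.28
vertex -3.066 -4.168 -2.03
vertex -3.303 -4.977 -1.51
endloop
endfacet
facet normal -0.125 -0.415 0.901
outer loop
vertex -3.683 -4.363 -1.28
vertex -3.303 -4.977 -1.51
vertex -1.594 -3.752 -0.71
endloop
endfacet
facet normal -0.728 -0.207 -0.653
outer loop
vertex -3.303 -4.977 -1.51
vertex -3.066 -4.168 -2.03
vertex -2.784 -5.117 -2.044
endloop
endfacet
facet normal 0.323 -0.790 0.521
outer loop
vertex -3.303 -4.977 -1.51
vertex -2.784 -5.117 -2.044
vertex -1.594 -3.752 -0.71
endloop
endfacet
facet normal -0.729 -0.207 -0.653
outer loop
vertex -2.784 -5.117 -2.044
vertex -3.066 -4.168 -2.03
vertex -2.431 -4.702 -2.57
endloop
endfacet
facet normal 0.757 -0.653 -0.007
outer loop
vertex -2.784 -5.117 -2.044
vertex -2.431 -4.702 -2.57
vertex -1.594 -3.752 -0.71
endloop
endfacet
facet normal -0.729 -0.206 -0.653
outer loop
vertex -2.431 -4.702 -2.57
vertex -3.066 -4.168 -2.03
vertex -2.449 -3.974 -2.779
endloop
endfacet
facet normal 0.924 -0.084 -0.373
outer loop
vertex -2.431 -4.702 -2.57
vertex -2.449 -3.974 -2.779
vertex -1.594 -3.752 -0.71
endloop
endfacet

endsolid


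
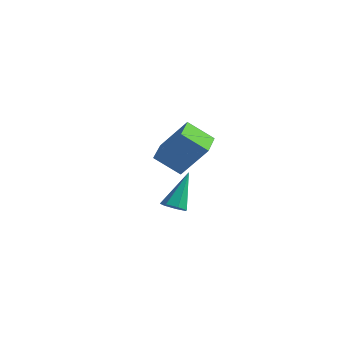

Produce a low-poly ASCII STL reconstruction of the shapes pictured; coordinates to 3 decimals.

solid 
facet normal -0.580 -0.216 -0.785
outer loop
vertex -3.698 0.555 2.425
vertex -4.384 1.951 2.548
vertex -2.649 1.153 1.485
endloop
endfacet
facet normal 0.439 -0.895 -0.079
outer loop
vertex -1.476 1.589 3.072
vertex -3.698 0.555 2.425
vertex -2.649 1.153 1.485
endloop
endfacet
facet normal -0.580 -0.215 -0.785
outer loop
vertex -2.649 1.153 1.485
vertex -4.384 1.951 2.548
vertex -3.335 2.549 1.609
endloop
endfacet
facet normal 0.685 0.391 -0.614
outer loop
vertex -3.335 2.549 1.609
vertex -1.476 1.589 3.072
vertex -2.649 1.153 1.485
endloop
endfacet
facet normal -0.686 -0.391 0.614
outer loop
vertex -3.698 0.555 2.425
vertex -3.211 2.387 4.135
vertex -4.384 1.951 2.548
endloop
endfacet
facet normal 0.439 -0.895 -0.079
outer loop
vertex -2.525 0.991 4.011
vertex -3.698 0.555 2.425
vertex -1.476 1.589 3.072
endloop
endfacet
facet normal -0.685 -0.391 0.614
outer loop
vertex -2.525 0.991 4.011
vertex -3.211 2.387 4.135
vertex -3.698 0.555 2.425
endloop
endfacet
facet normal -0.439 0.895 0.079
outer loop
vertex -4.384 1.951 2.548
vertex -3.211 2.387 4.135
vertex -3.335 2.549 1.609
endloop
endfacet
facet normal 0.685 0.391 -0.614
outer loop
vertex -2.162 2.985 3.195
vertex -1.476 1.589 3.072
vertex -3.335 2.549 1.609
endloop
endfacet
facet normal -0.439 0.895 0.079
outer loop
vertex -3.335 2.549 1.609
vertex -3.211 2.387 4.135
vertex -2.162 2.985 3.195
endloop
endfacet
facet normal 0.580 0.216 0.785
outer loop
vertex -2.162 2.985 3.195
vertex -2.525 0.991 4.011
vertex -1.476 1.589 3.072
endloop
endfacet
facet normal 0.581 0.216 0.785
outer loop
vertex -3.211 2.387 4.135
vertex -2.525 0.991 4.011
vertex -2.162 2.985 3.195
endloop
endfacet
facet normal 0.036 -0.575 -0.817
outer loop
vertex 0.874 -3.214 1.87
vertex 0.595 -3.645 2.161
vertex 0.363 -3.206 1.842
endloop
endfacet
facet normal 0.033 0.941 -0.336
outer loop
vertex 0.874 -3.214 1.87
vertex 0.363 -3.206 1.842
vertex 0.525 -2.535 3.739
endloop
endfacet
facet normal 0.035 -0.575 -0.817
outer loop
vertex 0.363 -3.206 1.842
vertex 0.595 -3.645 2.161
vertex 0.027 -3.528 2.054
endloop
endfacet
facet normal -0.735 0.656 -0.169
outer loop
vertex 0.363 -3.206 1.842
vertex 0.027 -3.528 2.054
vertex 0.525 -2.535 3.739
endloop
endfacet
facet normal 0.035 -0.576 -0.817
outer loop
vertex 0.027 -3.528 2.054
vertex 0.595 -3.645 2.161
vertex 0.118 -3.938 2.347
endloop
endfacet
facet normal -0.958 -0.007 0.287
outer loop
vertex 0.027 -3.528 2.054
vertex 0.118 -3.938 2.347
vertex 0.525 -2.535 3.739
endloop
endfacet
facet normal 0.034 -0.575 -0.817
outer loop
vertex 0.118 -3.938 2.347
vertex 0.595 -3.645 2.161
vertex 0.569 -4.127 2.499
endloop
endfacet
facet normal -0.465 -0.552 0.692
outer loop
vertex 0.118 -3.938 2.347
vertex 0.569 -4.127 2.499
vertex 0.525 -2.535 3.739
endloop
endfacet
facet normal 0.036 -0.575 -0.817
outer loop
vertex 0.569 -4.127 2.499
vertex 0.595 -3.645 2.161
vertex 1.039 -3.953 2.397
endloop
endfacet
facet normal 0.369 -0.565 0.738
outer loop
vertex 0.569 -4.127 2.499
vertex 1.039 -3.953 2.397
vertex 0.525 -2.535 3.739
endloop
endfacet
facet normal 0.037 -0.573 -0.818
outer loop
vertex 1.039 -3.953 2.397
vertex 0.595 -3.645 2.161
vertex 1.175 -3.546 2.118
endloop
endfacet
facet normal 0.919 -0.038 0.392
outer loop
vertex 1.039 -3.953 2.397
vertex 1.175 -3.546 2.118
vertex 0.525 -2.535 3.739
endloop
endfacet
facet normal 0.038 -0.576 -0.817
outer loop
vertex 1.175 -3.546 2.118
vertex 0.595 -3.645 2.161
vertex 0.874 -3.214 1.87
endloop
endfacet
facet normal 0.769 0.633 -0.086
outer loop
vertex 1.175 -3.546 2.118
vertex 0.874 -3.214 1.87
vertex 0.525 -2.535 3.739
endloop
endfacet

endsolid
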